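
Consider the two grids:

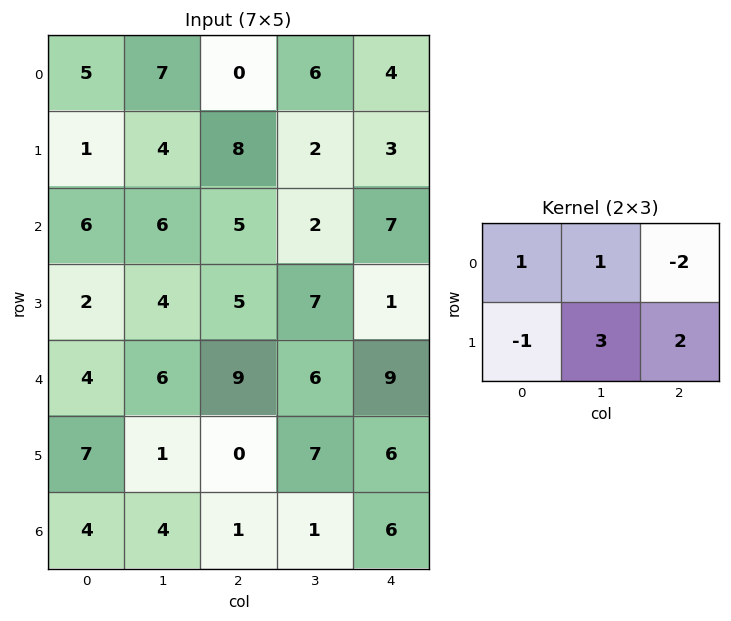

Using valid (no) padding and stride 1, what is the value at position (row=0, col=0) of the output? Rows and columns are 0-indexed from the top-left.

39

The receptive field on the input at this output position is [5 7 0 / 1 4 8]. Elementwise product with the kernel and sum: 5·1 + 7·1 + 0·-2 + 1·-1 + 4·3 + 8·2.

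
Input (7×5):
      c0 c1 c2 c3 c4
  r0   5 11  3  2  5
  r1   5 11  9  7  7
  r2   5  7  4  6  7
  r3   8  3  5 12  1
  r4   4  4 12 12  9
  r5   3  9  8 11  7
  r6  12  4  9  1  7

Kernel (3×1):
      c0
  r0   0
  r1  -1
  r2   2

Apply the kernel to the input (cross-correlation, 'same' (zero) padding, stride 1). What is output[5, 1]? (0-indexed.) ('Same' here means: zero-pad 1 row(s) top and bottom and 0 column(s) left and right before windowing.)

-1

The receptive field on the zero-padded input at this output position is [4 / 9 / 4]. Elementwise product with the kernel and sum: 9·-1 + 4·2.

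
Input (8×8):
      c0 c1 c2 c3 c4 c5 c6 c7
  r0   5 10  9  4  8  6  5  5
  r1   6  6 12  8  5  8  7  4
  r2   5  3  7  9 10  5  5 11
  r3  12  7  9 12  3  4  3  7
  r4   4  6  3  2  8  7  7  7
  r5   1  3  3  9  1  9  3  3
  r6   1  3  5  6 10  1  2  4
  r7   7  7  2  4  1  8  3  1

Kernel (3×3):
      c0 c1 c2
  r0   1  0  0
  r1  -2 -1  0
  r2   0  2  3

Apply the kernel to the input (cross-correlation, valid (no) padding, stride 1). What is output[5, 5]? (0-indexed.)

14

The receptive field on the input at this output position is [9 3 3 / 1 2 4 / 8 3 1]. Elementwise product with the kernel and sum: 9·1 + 1·-2 + 2·-1 + 3·2 + 1·3.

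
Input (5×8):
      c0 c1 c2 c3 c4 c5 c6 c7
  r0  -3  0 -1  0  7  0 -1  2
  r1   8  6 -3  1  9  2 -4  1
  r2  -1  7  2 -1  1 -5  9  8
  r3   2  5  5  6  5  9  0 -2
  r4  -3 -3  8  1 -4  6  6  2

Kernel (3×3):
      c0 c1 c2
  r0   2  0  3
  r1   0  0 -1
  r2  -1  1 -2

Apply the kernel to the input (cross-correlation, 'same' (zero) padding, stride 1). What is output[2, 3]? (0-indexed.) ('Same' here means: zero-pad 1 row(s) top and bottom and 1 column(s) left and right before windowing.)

The receptive field on the zero-padded input at this output position is [-3 1 9 / 2 -1 1 / 5 6 5]. Elementwise product with the kernel and sum: -3·2 + 9·3 + 1·-1 + 5·-1 + 6·1 + 5·-2.

11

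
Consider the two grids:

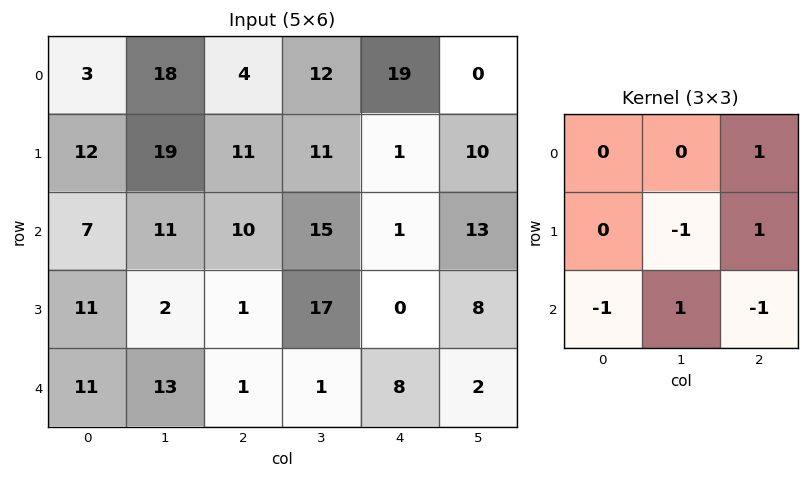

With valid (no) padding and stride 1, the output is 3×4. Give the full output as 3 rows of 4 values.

-10 -4 13 -18
0 -2 3 -3
10 18 -24 26

Output[0,0]: The receptive field on the input at this output position is [3 18 4 / 12 19 11 / 7 11 10]. Elementwise product with the kernel and sum: 4·1 + 19·-1 + 11·1 + 7·-1 + 11·1 + 10·-1.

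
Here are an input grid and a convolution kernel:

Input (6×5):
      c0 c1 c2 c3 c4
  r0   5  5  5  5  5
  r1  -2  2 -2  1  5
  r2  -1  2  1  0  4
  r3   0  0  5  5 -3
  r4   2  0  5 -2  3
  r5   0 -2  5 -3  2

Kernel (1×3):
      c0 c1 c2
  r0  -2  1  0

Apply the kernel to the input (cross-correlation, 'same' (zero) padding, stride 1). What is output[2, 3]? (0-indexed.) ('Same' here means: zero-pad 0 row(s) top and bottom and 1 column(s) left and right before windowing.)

-2

The receptive field on the zero-padded input at this output position is [1 0 4]. Elementwise product with the kernel and sum: 1·-2 + 0·1.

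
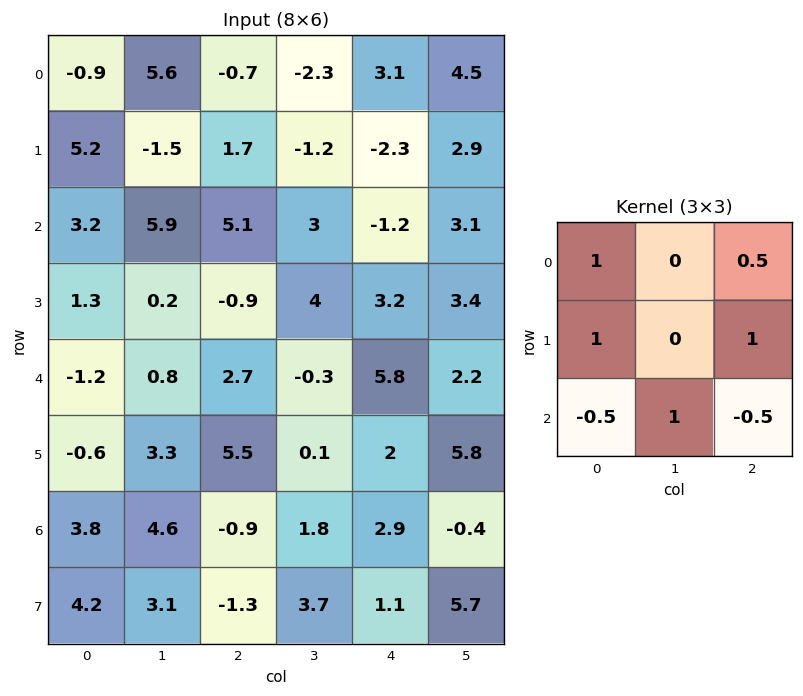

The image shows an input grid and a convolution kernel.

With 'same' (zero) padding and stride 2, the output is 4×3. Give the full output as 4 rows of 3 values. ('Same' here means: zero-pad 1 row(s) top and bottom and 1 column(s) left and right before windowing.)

11.55 6.35 -0.95
6.35 3.8 5.85
-1.35 6.5 6.65
8.9 5.05 0.8

Output[0,0]: The receptive field on the zero-padded input at this output position is [0 0 0 / 0 -0.9 5.6 / 0 5.2 -1.5]. Elementwise product with the kernel and sum: 0·1 + 0·0.5 + 0·1 + 5.6·1 + 0·-0.5 + 5.2·1 + -1.5·-0.5.
Output[0,1]: The receptive field on the zero-padded input at this output position is [0 0 0 / 5.6 -0.7 -2.3 / -1.5 1.7 -1.2]. Elementwise product with the kernel and sum: 0·1 + 0·0.5 + 5.6·1 + -2.3·1 + -1.5·-0.5 + 1.7·1 + -1.2·-0.5.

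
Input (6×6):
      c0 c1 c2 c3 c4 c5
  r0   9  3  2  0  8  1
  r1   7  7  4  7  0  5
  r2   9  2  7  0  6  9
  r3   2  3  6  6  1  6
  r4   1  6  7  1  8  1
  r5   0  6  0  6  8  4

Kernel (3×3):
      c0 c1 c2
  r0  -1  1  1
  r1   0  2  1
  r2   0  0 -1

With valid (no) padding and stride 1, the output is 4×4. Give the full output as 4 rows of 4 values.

7 14 14 5
9 12 8 13
5 22 4 22
26 18 3 14

Output[0,0]: The receptive field on the input at this output position is [9 3 2 / 7 7 4 / 9 2 7]. Elementwise product with the kernel and sum: 9·-1 + 3·1 + 2·1 + 7·2 + 4·1 + 7·-1.
Output[0,1]: The receptive field on the input at this output position is [3 2 0 / 7 4 7 / 2 7 0]. Elementwise product with the kernel and sum: 3·-1 + 2·1 + 0·1 + 4·2 + 7·1 + 0·-1.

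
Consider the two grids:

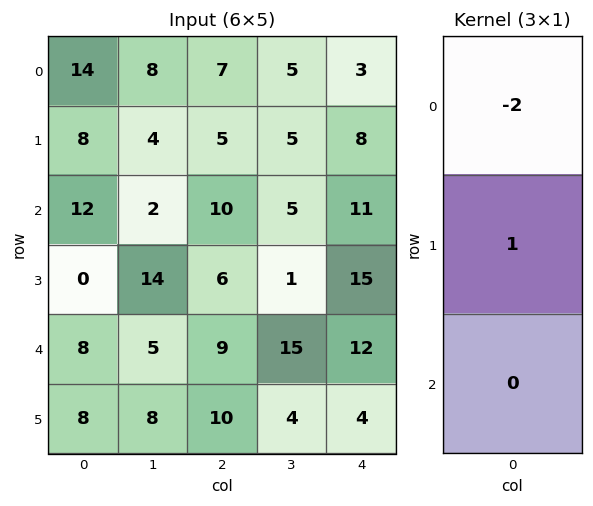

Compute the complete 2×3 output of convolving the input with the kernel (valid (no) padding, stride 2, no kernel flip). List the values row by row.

-20 -9 2
-24 -14 -7

Output[0,0]: The receptive field on the input at this output position is [14 / 8 / 12]. Elementwise product with the kernel and sum: 14·-2 + 8·1.
Output[0,1]: The receptive field on the input at this output position is [7 / 5 / 10]. Elementwise product with the kernel and sum: 7·-2 + 5·1.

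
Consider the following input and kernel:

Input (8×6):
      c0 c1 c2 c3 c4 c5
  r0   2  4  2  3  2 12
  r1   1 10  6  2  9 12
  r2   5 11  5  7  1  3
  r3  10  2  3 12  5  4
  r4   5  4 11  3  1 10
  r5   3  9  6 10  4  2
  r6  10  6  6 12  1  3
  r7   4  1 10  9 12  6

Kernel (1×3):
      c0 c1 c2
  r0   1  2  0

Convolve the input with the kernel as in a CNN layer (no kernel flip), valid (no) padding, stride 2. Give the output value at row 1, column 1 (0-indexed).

The receptive field on the input at this output position is [5 7 1]. Elementwise product with the kernel and sum: 5·1 + 7·2.

19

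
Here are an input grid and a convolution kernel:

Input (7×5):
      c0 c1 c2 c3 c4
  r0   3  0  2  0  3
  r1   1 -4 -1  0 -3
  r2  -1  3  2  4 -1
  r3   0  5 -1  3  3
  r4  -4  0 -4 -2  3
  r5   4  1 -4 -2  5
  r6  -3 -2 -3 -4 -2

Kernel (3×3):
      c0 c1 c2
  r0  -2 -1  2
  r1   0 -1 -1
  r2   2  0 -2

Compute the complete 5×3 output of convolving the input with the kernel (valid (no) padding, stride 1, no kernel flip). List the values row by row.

-3 -3 11
-3 7 -15
-1 2 -30
13 9 -14
3 10 11

Output[0,0]: The receptive field on the input at this output position is [3 0 2 / 1 -4 -1 / -1 3 2]. Elementwise product with the kernel and sum: 3·-2 + 0·-1 + 2·2 + -4·-1 + -1·-1 + -1·2 + 2·-2.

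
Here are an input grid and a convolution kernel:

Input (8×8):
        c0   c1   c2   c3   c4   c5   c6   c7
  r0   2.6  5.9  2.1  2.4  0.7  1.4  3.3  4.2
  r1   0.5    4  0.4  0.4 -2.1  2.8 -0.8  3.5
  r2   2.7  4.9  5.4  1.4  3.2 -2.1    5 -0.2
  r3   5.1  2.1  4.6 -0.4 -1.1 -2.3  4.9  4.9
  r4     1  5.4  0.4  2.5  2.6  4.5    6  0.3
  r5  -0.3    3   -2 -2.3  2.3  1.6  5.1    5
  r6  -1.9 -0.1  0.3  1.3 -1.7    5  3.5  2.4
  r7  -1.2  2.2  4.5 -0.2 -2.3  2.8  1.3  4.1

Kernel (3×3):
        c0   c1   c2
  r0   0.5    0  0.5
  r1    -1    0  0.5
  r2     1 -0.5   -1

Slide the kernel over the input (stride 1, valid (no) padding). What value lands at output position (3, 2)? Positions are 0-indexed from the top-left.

The receptive field on the input at this output position is [4.6 -0.4 -1.1 / 0.4 2.5 2.6 / -2 -2.3 2.3]. Elementwise product with the kernel and sum: 4.6·0.5 + -1.1·0.5 + 0.4·-1 + 2.6·0.5 + -2·1 + -2.3·-0.5 + 2.3·-1.

-0.5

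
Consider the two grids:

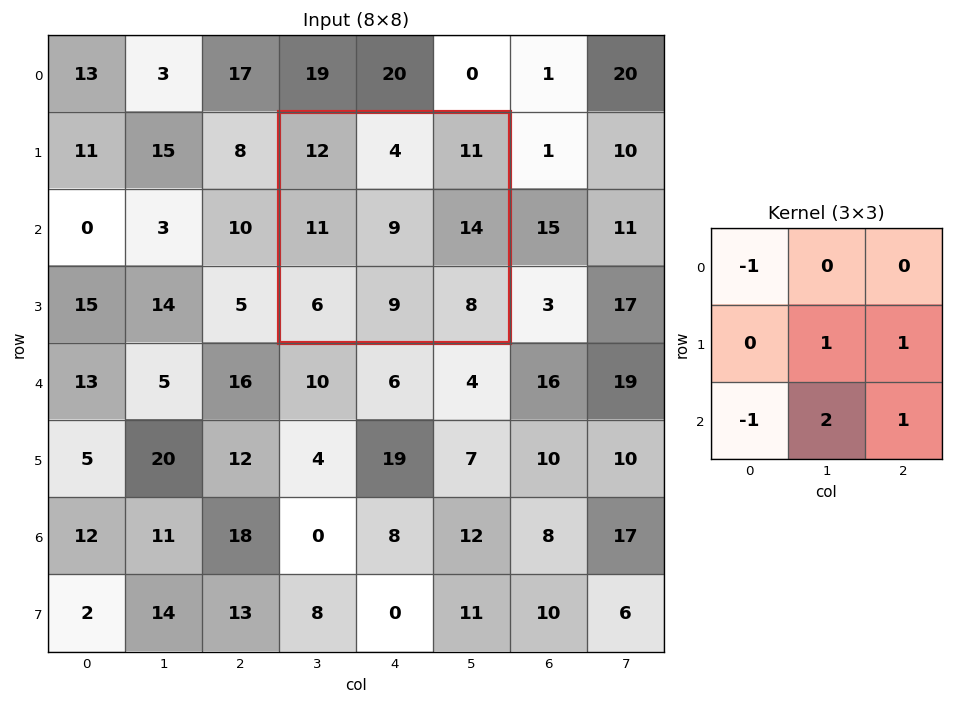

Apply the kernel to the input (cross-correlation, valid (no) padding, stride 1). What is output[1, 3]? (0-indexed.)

31

The receptive field on the input at this output position is [12 4 11 / 11 9 14 / 6 9 8]. Elementwise product with the kernel and sum: 12·-1 + 9·1 + 14·1 + 6·-1 + 9·2 + 8·1.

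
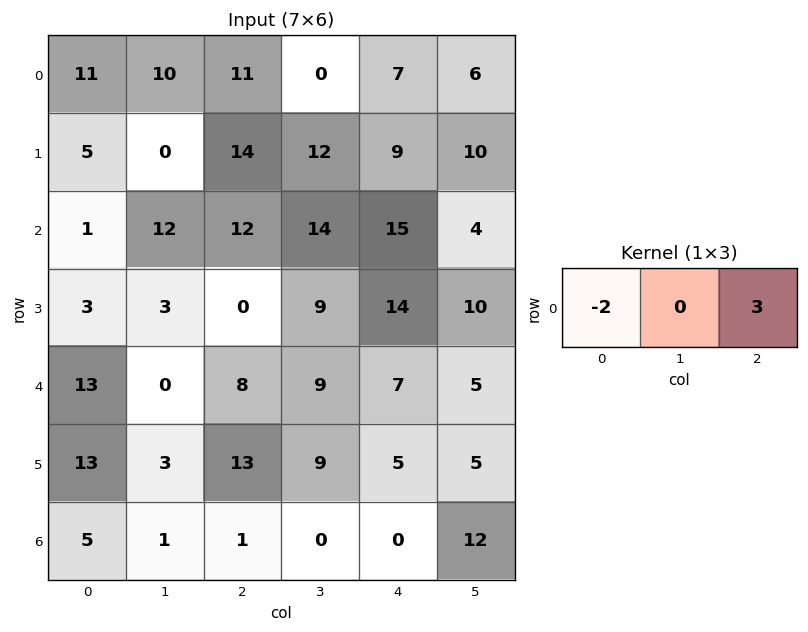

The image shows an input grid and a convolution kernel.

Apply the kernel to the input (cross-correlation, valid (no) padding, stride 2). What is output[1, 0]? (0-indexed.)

34

The receptive field on the input at this output position is [1 12 12]. Elementwise product with the kernel and sum: 1·-2 + 12·3.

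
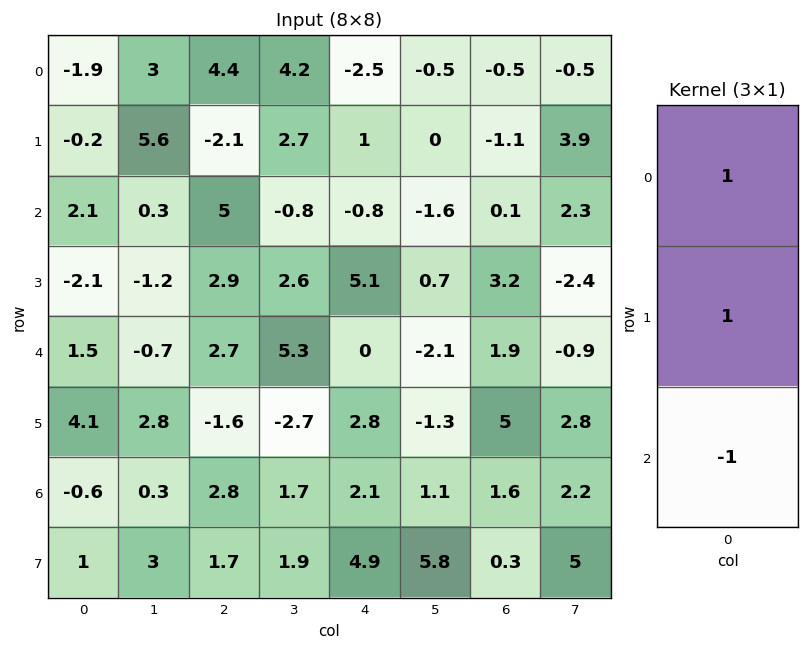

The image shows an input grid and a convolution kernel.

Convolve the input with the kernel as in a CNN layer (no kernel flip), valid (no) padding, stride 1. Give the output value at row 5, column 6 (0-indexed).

The receptive field on the input at this output position is [5 / 1.6 / 0.3]. Elementwise product with the kernel and sum: 5·1 + 1.6·1 + 0.3·-1.

6.3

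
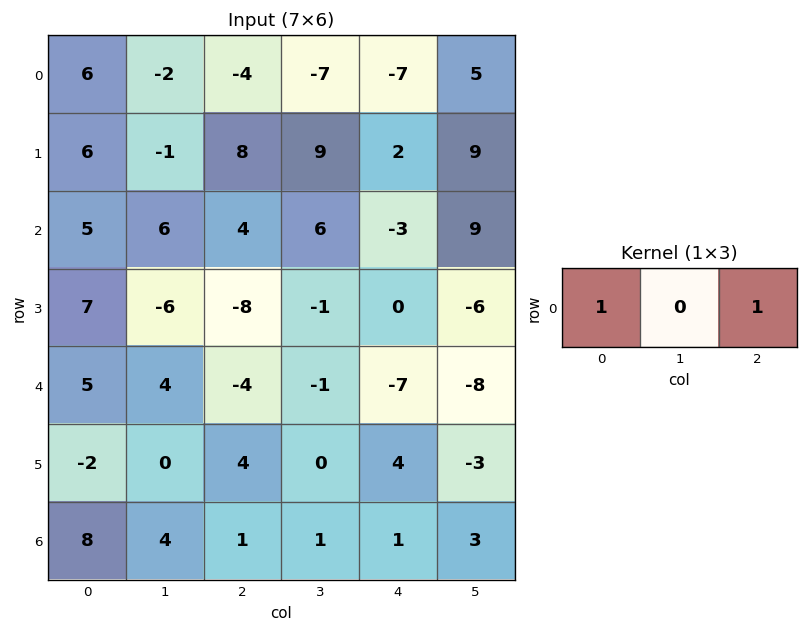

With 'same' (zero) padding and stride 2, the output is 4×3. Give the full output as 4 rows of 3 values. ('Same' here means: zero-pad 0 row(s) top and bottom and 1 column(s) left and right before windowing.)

Output[0,0]: The receptive field on the zero-padded input at this output position is [0 6 -2]. Elementwise product with the kernel and sum: 0·1 + -2·1.
Output[0,1]: The receptive field on the zero-padded input at this output position is [-2 -4 -7]. Elementwise product with the kernel and sum: -2·1 + -7·1.

-2 -9 -2
6 12 15
4 3 -9
4 5 4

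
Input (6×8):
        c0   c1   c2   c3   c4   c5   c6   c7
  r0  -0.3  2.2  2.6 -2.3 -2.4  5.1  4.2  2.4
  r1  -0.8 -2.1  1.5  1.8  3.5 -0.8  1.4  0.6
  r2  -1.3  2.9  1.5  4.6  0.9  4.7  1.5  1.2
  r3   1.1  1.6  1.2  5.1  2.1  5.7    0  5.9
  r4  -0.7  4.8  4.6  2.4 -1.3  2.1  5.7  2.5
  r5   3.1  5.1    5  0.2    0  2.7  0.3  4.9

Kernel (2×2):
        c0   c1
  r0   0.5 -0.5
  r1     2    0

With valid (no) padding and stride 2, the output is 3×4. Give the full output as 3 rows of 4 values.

-2.85 5.45 3.25 3.7
0.1 0.85 2.3 0.15
3.45 11.1 -1.7 2.2

Output[0,0]: The receptive field on the input at this output position is [-0.3 2.2 / -0.8 -2.1]. Elementwise product with the kernel and sum: -0.3·0.5 + 2.2·-0.5 + -0.8·2.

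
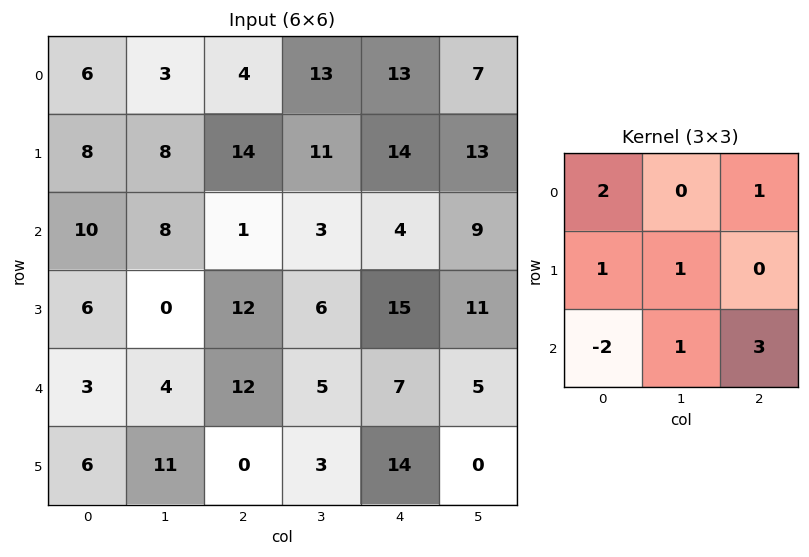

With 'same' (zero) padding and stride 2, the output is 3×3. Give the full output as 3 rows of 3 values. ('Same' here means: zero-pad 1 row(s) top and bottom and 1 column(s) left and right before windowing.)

38 38 57
24 66 78
42 9 43

Output[0,0]: The receptive field on the zero-padded input at this output position is [0 0 0 / 0 6 3 / 0 8 8]. Elementwise product with the kernel and sum: 0·2 + 0·1 + 0·1 + 6·1 + 0·-2 + 8·1 + 8·3.
Output[0,1]: The receptive field on the zero-padded input at this output position is [0 0 0 / 3 4 13 / 8 14 11]. Elementwise product with the kernel and sum: 0·2 + 0·1 + 3·1 + 4·1 + 8·-2 + 14·1 + 11·3.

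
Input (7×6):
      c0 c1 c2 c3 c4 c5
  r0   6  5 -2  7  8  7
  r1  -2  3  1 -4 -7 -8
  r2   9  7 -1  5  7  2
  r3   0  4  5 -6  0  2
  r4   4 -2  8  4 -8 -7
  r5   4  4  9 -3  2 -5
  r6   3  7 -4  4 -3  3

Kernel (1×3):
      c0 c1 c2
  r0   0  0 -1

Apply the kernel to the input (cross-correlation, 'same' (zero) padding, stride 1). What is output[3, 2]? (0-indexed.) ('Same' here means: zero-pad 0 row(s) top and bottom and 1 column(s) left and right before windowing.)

The receptive field on the zero-padded input at this output position is [4 5 -6]. Elementwise product with the kernel and sum: -6·-1.

6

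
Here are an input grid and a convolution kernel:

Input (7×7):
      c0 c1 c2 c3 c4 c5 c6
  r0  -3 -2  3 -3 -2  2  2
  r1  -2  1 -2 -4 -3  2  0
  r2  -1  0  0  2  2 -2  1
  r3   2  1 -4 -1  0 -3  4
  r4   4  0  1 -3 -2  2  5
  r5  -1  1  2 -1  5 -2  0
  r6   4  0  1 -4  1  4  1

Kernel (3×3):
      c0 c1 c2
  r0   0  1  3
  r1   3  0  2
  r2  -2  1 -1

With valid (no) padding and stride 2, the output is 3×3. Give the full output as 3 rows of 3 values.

Output[0,0]: The receptive field on the input at this output position is [-3 -2 3 / -2 1 -2 / -1 0 0]. Elementwise product with the kernel and sum: -2·1 + 3·3 + -2·3 + -2·2 + -1·-2 + 0·1 + 0·-1.

-1 -21 -8
-11 -7 10
-5 0 33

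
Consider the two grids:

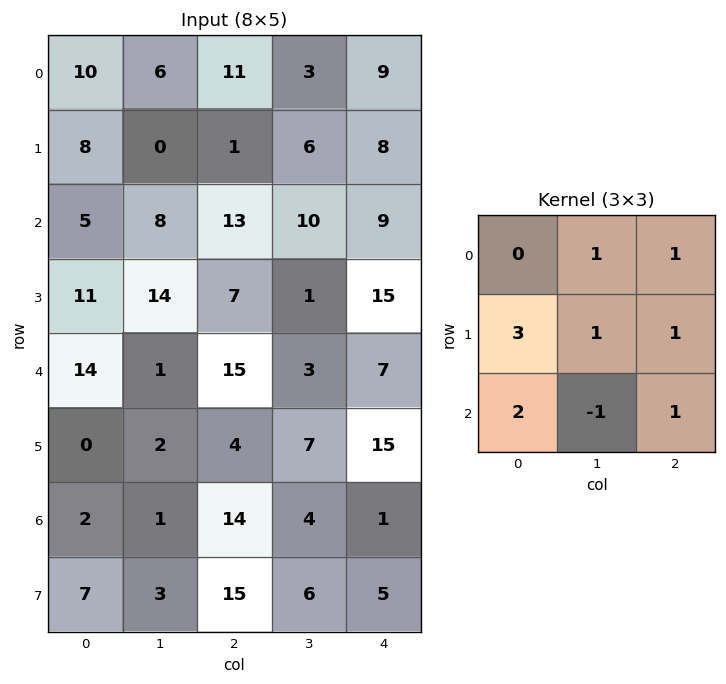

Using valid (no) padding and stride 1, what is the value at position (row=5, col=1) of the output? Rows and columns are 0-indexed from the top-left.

29

The receptive field on the input at this output position is [2 4 7 / 1 14 4 / 3 15 6]. Elementwise product with the kernel and sum: 4·1 + 7·1 + 1·3 + 14·1 + 4·1 + 3·2 + 15·-1 + 6·1.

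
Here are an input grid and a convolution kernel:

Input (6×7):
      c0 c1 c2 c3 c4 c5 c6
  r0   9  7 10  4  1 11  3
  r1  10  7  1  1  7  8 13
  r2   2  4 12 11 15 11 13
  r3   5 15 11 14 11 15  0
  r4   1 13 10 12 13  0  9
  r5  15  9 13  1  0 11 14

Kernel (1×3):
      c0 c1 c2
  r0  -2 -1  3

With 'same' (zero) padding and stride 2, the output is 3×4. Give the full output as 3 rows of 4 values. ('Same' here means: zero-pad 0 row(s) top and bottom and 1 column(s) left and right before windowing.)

Output[0,0]: The receptive field on the zero-padded input at this output position is [0 9 7]. Elementwise product with the kernel and sum: 0·-2 + 9·-1 + 7·3.

12 -12 24 -25
10 13 -4 -35
38 0 -37 -9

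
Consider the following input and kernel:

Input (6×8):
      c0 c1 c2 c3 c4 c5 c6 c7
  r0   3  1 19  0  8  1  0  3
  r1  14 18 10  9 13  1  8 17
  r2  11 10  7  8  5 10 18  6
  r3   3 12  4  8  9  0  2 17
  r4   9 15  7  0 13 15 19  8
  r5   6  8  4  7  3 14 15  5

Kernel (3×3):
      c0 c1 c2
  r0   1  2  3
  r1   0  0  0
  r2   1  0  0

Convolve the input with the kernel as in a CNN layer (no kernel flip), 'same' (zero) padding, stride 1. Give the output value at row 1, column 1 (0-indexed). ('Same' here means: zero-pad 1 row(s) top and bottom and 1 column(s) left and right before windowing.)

73

The receptive field on the zero-padded input at this output position is [3 1 19 / 14 18 10 / 11 10 7]. Elementwise product with the kernel and sum: 3·1 + 1·2 + 19·3 + 11·1.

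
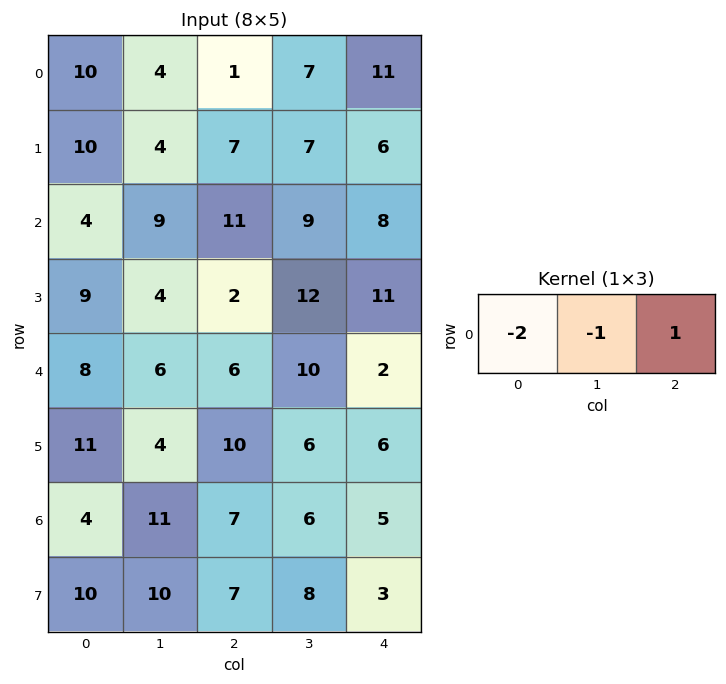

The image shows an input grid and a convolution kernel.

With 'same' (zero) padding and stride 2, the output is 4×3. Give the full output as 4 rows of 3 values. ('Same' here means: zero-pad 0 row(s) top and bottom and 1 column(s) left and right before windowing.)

-6 -2 -25
5 -20 -26
-2 -8 -22
7 -23 -17

Output[0,0]: The receptive field on the zero-padded input at this output position is [0 10 4]. Elementwise product with the kernel and sum: 0·-2 + 10·-1 + 4·1.
Output[0,1]: The receptive field on the zero-padded input at this output position is [4 1 7]. Elementwise product with the kernel and sum: 4·-2 + 1·-1 + 7·1.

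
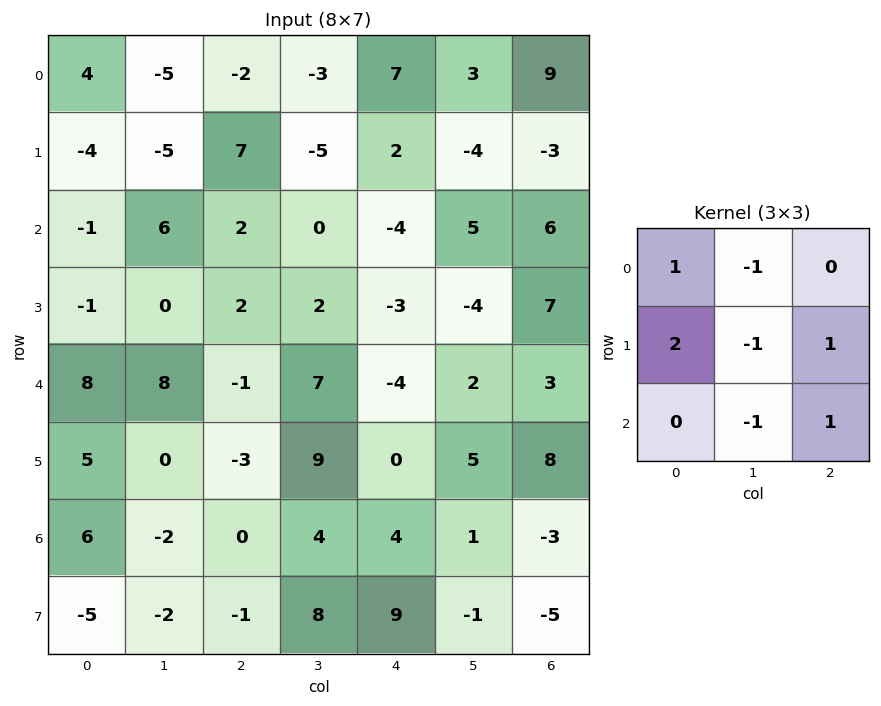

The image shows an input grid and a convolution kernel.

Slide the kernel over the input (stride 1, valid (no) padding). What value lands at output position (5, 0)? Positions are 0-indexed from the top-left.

20

The receptive field on the input at this output position is [5 0 -3 / 6 -2 0 / -5 -2 -1]. Elementwise product with the kernel and sum: 5·1 + 0·-1 + 6·2 + -2·-1 + 0·1 + -2·-1 + -1·1.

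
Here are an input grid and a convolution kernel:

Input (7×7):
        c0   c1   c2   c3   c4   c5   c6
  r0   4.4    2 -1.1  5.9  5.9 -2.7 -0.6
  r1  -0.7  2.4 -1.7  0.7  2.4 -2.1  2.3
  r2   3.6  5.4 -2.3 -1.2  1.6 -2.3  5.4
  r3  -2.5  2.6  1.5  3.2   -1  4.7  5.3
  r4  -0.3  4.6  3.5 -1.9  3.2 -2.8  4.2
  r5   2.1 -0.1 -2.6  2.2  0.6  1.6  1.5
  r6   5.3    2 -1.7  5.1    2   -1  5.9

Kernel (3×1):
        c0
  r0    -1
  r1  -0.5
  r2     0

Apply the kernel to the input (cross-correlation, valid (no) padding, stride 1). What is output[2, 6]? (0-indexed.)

-8.05

The receptive field on the input at this output position is [5.4 / 5.3 / 4.2]. Elementwise product with the kernel and sum: 5.4·-1 + 5.3·-0.5.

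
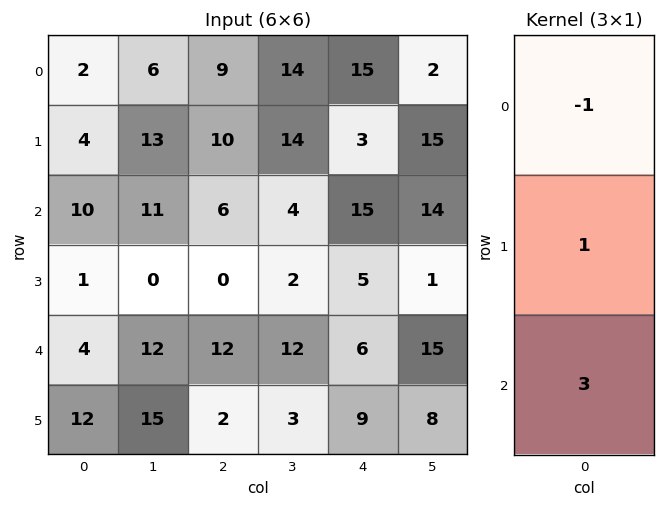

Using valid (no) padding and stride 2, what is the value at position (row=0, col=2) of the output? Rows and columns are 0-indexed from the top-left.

33

The receptive field on the input at this output position is [15 / 3 / 15]. Elementwise product with the kernel and sum: 15·-1 + 3·1 + 15·3.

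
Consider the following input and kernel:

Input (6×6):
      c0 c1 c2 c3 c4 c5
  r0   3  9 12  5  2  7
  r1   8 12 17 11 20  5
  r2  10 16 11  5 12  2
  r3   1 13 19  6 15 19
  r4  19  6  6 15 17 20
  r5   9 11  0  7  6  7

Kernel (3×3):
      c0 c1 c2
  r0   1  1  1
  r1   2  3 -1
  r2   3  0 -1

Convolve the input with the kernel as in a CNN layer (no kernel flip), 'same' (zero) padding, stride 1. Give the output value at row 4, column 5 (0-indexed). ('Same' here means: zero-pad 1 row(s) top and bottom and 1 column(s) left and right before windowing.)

The receptive field on the zero-padded input at this output position is [15 19 0 / 17 20 0 / 6 7 0]. Elementwise product with the kernel and sum: 15·1 + 19·1 + 0·1 + 17·2 + 20·3 + 0·-1 + 6·3 + 0·-1.

146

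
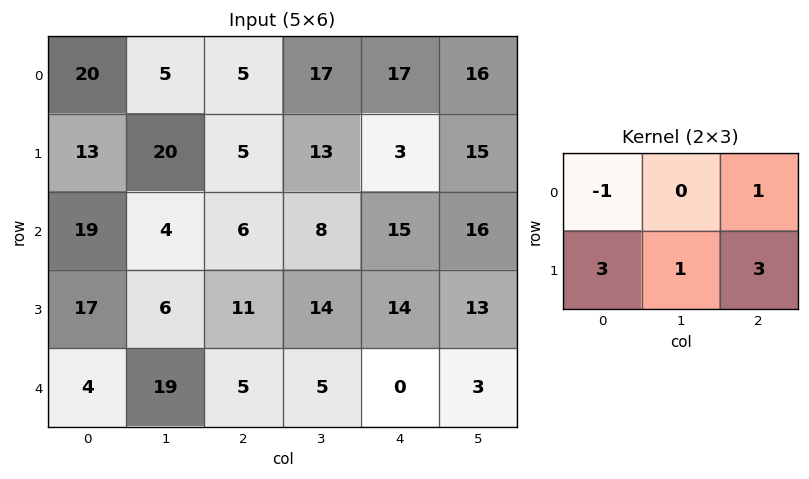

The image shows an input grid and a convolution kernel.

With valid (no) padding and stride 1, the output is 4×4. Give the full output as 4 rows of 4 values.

59 116 49 86
71 35 69 89
77 75 98 103
40 85 23 23

Output[0,0]: The receptive field on the input at this output position is [20 5 5 / 13 20 5]. Elementwise product with the kernel and sum: 20·-1 + 5·1 + 13·3 + 20·1 + 5·3.
Output[0,1]: The receptive field on the input at this output position is [5 5 17 / 20 5 13]. Elementwise product with the kernel and sum: 5·-1 + 17·1 + 20·3 + 5·1 + 13·3.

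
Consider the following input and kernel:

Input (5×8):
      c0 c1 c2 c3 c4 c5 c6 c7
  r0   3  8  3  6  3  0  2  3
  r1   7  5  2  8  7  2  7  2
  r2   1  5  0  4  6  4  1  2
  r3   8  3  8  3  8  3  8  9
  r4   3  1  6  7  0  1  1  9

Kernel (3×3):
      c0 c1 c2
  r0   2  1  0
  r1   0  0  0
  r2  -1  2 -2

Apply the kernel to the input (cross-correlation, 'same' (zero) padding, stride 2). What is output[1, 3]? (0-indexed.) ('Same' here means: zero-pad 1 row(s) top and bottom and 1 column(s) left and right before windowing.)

6

The receptive field on the zero-padded input at this output position is [2 7 2 / 4 1 2 / 3 8 9]. Elementwise product with the kernel and sum: 2·2 + 7·1 + 3·-1 + 8·2 + 9·-2.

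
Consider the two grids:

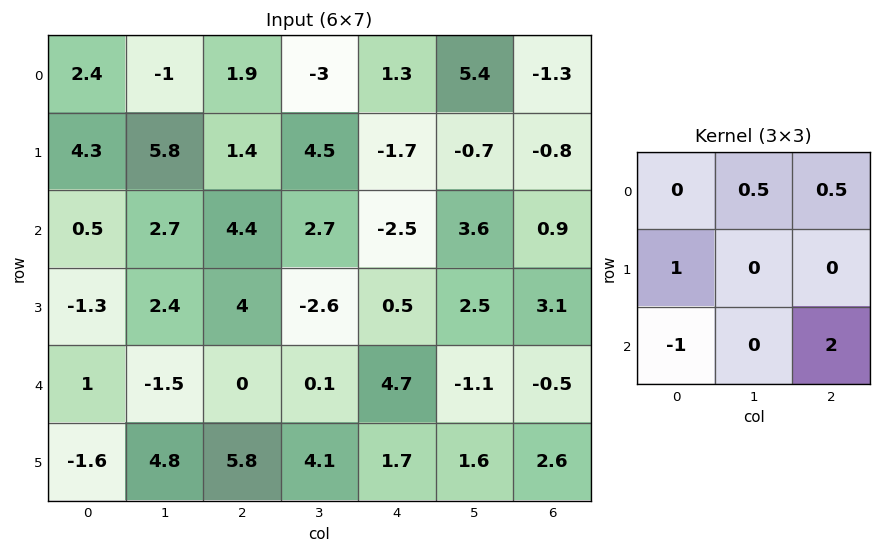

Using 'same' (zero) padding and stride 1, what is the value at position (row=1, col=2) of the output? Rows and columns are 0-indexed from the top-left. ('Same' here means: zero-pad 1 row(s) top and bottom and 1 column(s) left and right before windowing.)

7.95

The receptive field on the zero-padded input at this output position is [-1 1.9 -3 / 5.8 1.4 4.5 / 2.7 4.4 2.7]. Elementwise product with the kernel and sum: 1.9·0.5 + -3·0.5 + 5.8·1 + 2.7·-1 + 2.7·2.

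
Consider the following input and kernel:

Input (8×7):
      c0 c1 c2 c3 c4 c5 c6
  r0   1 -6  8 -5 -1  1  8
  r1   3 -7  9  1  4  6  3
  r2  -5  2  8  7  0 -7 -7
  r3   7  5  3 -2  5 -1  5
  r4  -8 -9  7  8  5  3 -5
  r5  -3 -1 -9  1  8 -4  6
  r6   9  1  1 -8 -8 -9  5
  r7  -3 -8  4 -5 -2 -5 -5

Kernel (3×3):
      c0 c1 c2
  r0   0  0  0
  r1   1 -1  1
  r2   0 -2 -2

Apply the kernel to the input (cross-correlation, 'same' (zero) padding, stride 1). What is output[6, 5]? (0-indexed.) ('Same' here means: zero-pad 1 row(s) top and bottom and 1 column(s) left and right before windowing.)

The receptive field on the zero-padded input at this output position is [8 -4 6 / -8 -9 5 / -2 -5 -5]. Elementwise product with the kernel and sum: -8·1 + -9·-1 + 5·1 + -5·-2 + -5·-2.

26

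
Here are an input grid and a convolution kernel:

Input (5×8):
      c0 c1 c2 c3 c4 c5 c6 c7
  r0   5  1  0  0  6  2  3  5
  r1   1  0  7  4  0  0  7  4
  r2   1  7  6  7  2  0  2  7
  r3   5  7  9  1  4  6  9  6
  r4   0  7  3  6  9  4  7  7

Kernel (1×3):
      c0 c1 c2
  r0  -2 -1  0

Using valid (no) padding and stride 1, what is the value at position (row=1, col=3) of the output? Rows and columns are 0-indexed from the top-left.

The receptive field on the input at this output position is [4 0 0]. Elementwise product with the kernel and sum: 4·-2 + 0·-1.

-8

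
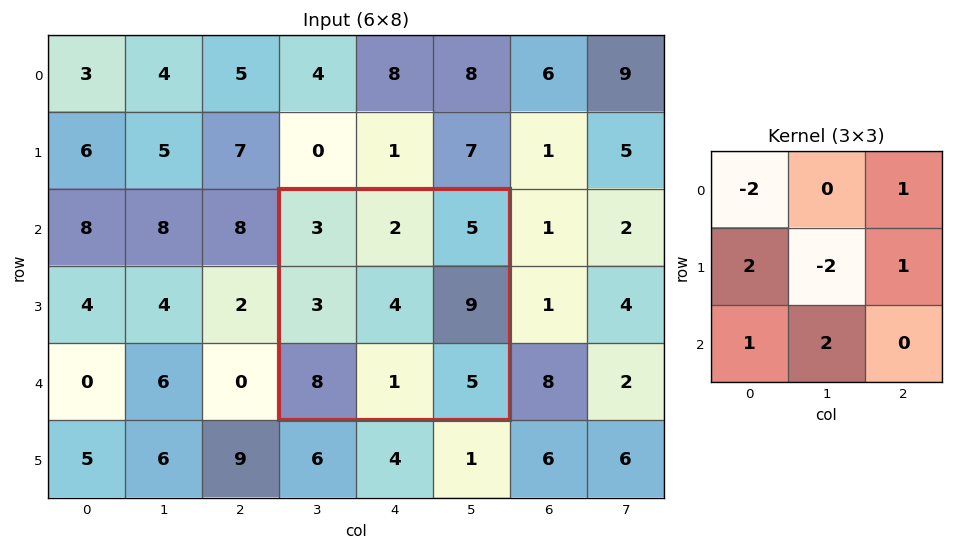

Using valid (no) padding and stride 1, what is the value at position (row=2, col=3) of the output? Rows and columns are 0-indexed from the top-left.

The receptive field on the input at this output position is [3 2 5 / 3 4 9 / 8 1 5]. Elementwise product with the kernel and sum: 3·-2 + 5·1 + 3·2 + 4·-2 + 9·1 + 8·1 + 1·2.

16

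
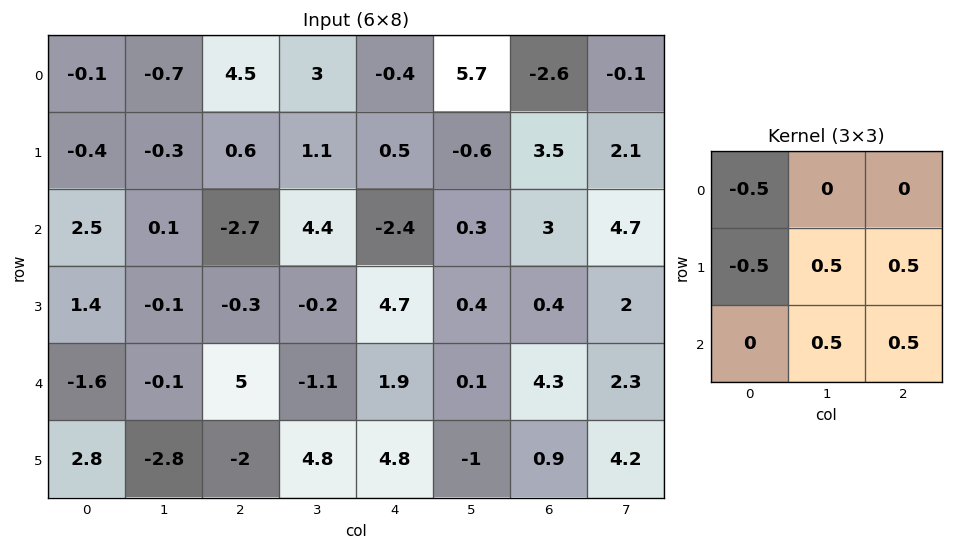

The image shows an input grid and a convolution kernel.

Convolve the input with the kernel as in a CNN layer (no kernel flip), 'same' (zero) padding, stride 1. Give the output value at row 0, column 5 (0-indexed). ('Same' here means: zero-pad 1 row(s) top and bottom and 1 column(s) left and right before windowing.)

The receptive field on the zero-padded input at this output position is [0 0 0 / -0.4 5.7 -2.6 / 0.5 -0.6 3.5]. Elementwise product with the kernel and sum: 0·-0.5 + -0.4·-0.5 + 5.7·0.5 + -2.6·0.5 + -0.6·0.5 + 3.5·0.5.

3.2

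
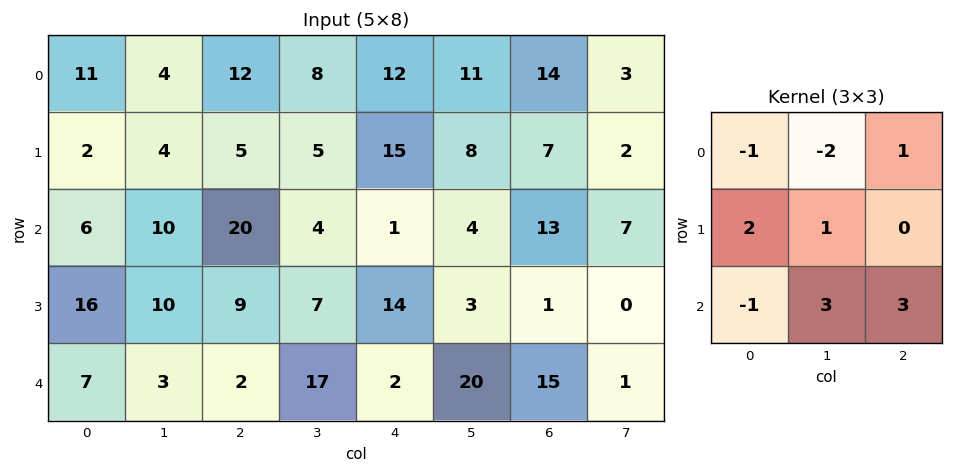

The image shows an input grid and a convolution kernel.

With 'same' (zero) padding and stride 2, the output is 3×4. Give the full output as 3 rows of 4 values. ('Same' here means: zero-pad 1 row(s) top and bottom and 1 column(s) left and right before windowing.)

29 46 92 55
84 69 26 1
-15 -13 4 50

Output[0,0]: The receptive field on the zero-padded input at this output position is [0 0 0 / 0 11 4 / 0 2 4]. Elementwise product with the kernel and sum: 0·-1 + 0·-2 + 0·1 + 0·2 + 11·1 + 0·-1 + 2·3 + 4·3.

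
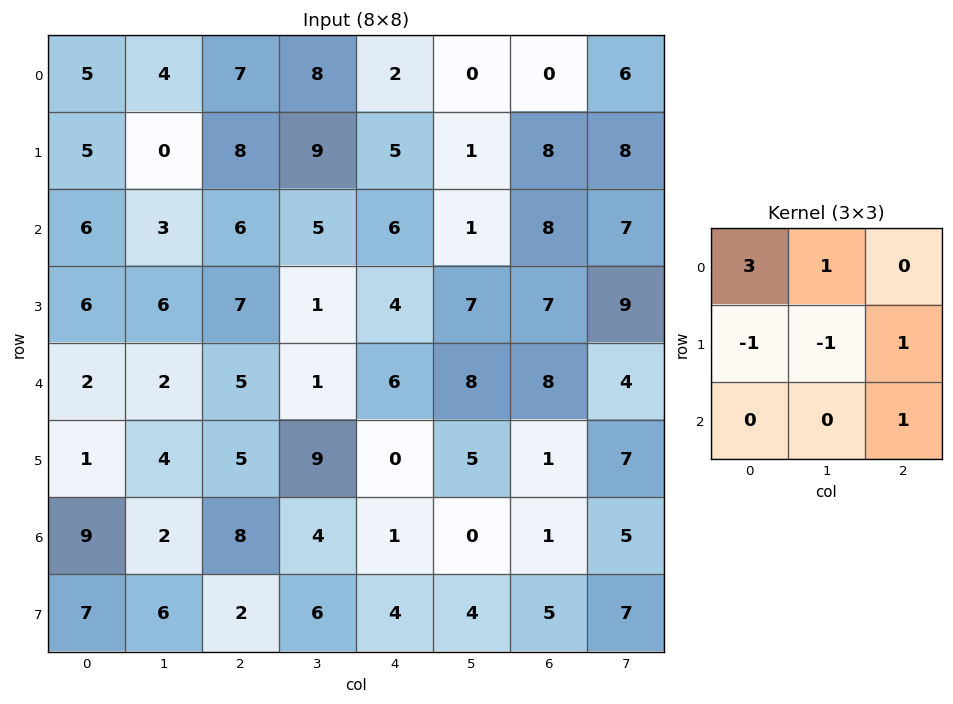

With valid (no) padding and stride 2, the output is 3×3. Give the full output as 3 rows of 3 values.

28 23 16
21 25 23
16 3 23

Output[0,0]: The receptive field on the input at this output position is [5 4 7 / 5 0 8 / 6 3 6]. Elementwise product with the kernel and sum: 5·3 + 4·1 + 5·-1 + 0·-1 + 8·1 + 6·1.
Output[0,1]: The receptive field on the input at this output position is [7 8 2 / 8 9 5 / 6 5 6]. Elementwise product with the kernel and sum: 7·3 + 8·1 + 8·-1 + 9·-1 + 5·1 + 6·1.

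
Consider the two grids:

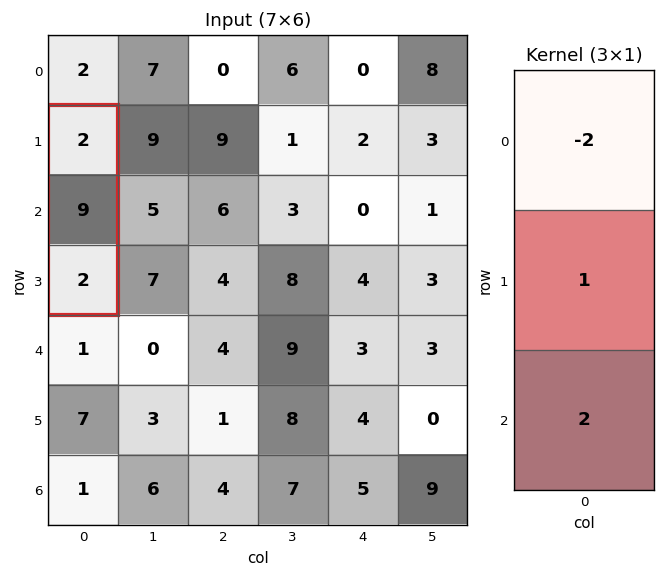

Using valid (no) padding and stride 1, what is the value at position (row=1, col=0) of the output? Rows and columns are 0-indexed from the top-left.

The receptive field on the input at this output position is [2 / 9 / 2]. Elementwise product with the kernel and sum: 2·-2 + 9·1 + 2·2.

9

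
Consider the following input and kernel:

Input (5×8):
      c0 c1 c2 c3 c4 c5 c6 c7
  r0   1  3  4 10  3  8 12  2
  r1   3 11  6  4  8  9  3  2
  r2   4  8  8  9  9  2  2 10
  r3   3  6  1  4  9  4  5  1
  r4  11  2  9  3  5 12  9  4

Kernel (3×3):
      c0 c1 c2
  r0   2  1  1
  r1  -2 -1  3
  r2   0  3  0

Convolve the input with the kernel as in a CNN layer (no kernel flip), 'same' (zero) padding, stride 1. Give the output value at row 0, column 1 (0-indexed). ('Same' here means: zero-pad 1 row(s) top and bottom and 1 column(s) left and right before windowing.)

The receptive field on the zero-padded input at this output position is [0 0 0 / 1 3 4 / 3 11 6]. Elementwise product with the kernel and sum: 0·2 + 0·1 + 0·1 + 1·-2 + 3·-1 + 4·3 + 11·3.

40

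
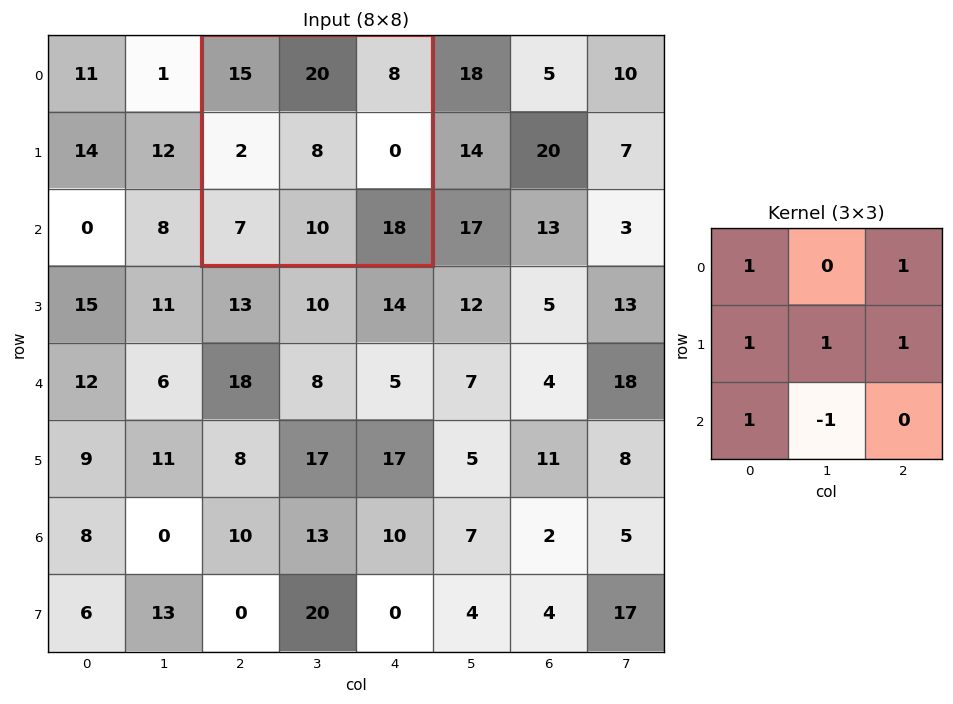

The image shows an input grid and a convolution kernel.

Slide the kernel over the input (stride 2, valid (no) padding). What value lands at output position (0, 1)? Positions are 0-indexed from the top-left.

The receptive field on the input at this output position is [15 20 8 / 2 8 0 / 7 10 18]. Elementwise product with the kernel and sum: 15·1 + 8·1 + 2·1 + 8·1 + 0·1 + 7·1 + 10·-1.

30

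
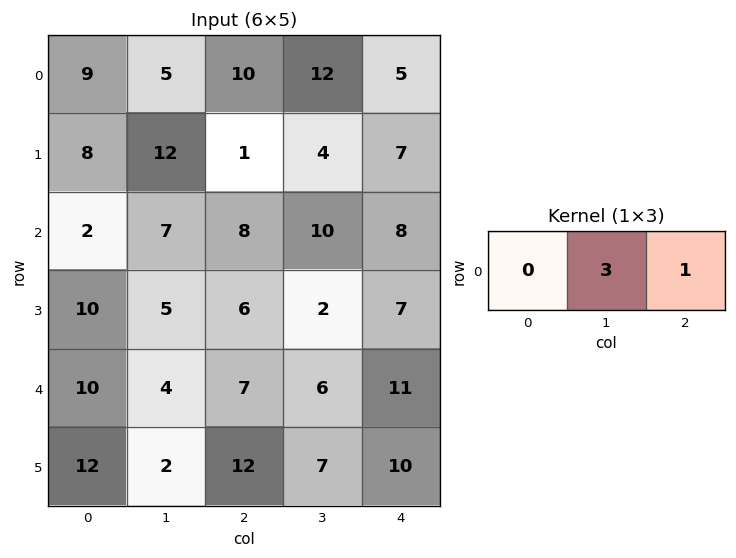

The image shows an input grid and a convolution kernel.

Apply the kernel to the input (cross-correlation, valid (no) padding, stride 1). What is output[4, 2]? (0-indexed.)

The receptive field on the input at this output position is [7 6 11]. Elementwise product with the kernel and sum: 6·3 + 11·1.

29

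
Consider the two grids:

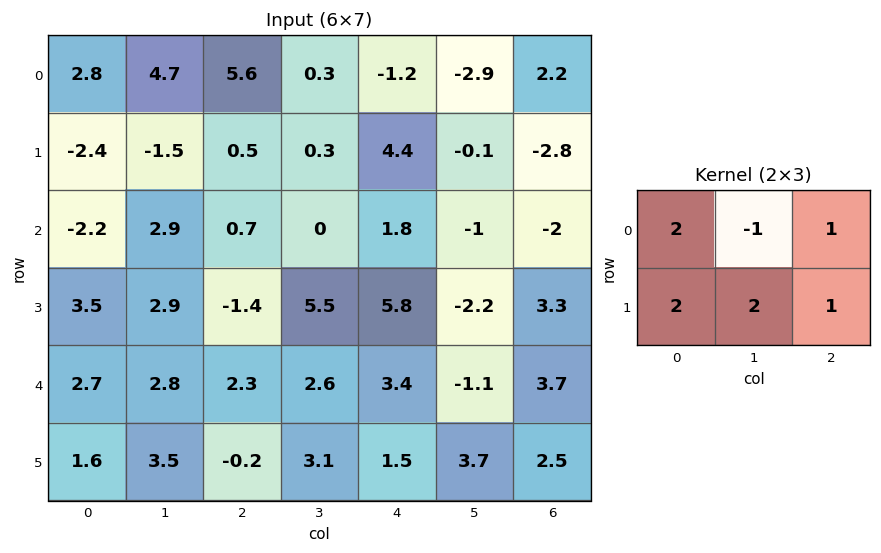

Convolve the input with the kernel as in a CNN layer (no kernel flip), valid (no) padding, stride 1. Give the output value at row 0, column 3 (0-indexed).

8.2

The receptive field on the input at this output position is [0.3 -1.2 -2.9 / 0.3 4.4 -0.1]. Elementwise product with the kernel and sum: 0.3·2 + -1.2·-1 + -2.9·1 + 0.3·2 + 4.4·2 + -0.1·1.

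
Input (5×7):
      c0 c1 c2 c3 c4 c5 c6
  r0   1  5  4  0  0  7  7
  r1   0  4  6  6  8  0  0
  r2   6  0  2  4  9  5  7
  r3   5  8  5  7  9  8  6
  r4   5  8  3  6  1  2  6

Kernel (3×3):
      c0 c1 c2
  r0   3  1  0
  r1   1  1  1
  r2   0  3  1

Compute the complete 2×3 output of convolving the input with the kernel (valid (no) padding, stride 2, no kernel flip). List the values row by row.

Output[0,0]: The receptive field on the input at this output position is [1 5 4 / 0 4 6 / 6 0 2]. Elementwise product with the kernel and sum: 1·3 + 5·1 + 0·1 + 4·1 + 6·1 + 0·3 + 2·1.
Output[0,1]: The receptive field on the input at this output position is [4 0 0 / 6 6 8 / 2 4 9]. Elementwise product with the kernel and sum: 4·3 + 0·1 + 6·1 + 6·1 + 8·1 + 4·3 + 9·1.

20 53 37
63 50 67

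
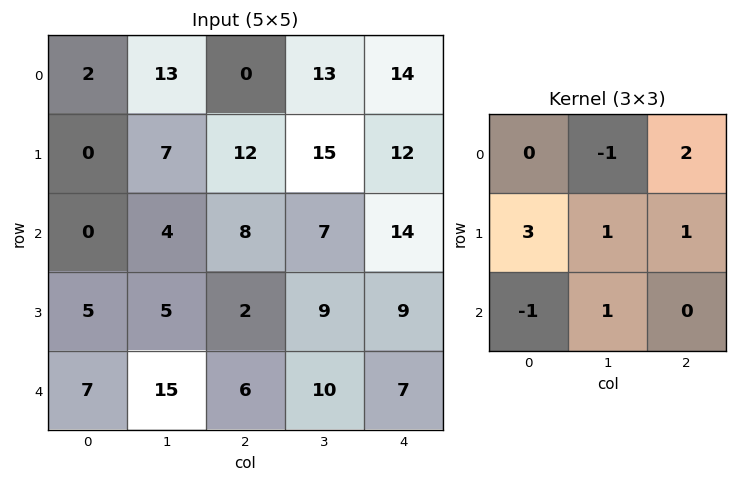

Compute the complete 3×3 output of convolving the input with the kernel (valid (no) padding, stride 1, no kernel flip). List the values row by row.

Output[0,0]: The receptive field on the input at this output position is [2 13 0 / 0 7 12 / 0 4 8]. Elementwise product with the kernel and sum: 13·-1 + 0·2 + 0·3 + 7·1 + 12·1 + 0·-1 + 4·1.
Output[0,1]: The receptive field on the input at this output position is [13 0 13 / 7 12 15 / 4 8 7]. Elementwise product with the kernel and sum: 0·-1 + 13·2 + 7·3 + 12·1 + 15·1 + 4·-1 + 8·1.

10 78 77
29 42 61
42 23 49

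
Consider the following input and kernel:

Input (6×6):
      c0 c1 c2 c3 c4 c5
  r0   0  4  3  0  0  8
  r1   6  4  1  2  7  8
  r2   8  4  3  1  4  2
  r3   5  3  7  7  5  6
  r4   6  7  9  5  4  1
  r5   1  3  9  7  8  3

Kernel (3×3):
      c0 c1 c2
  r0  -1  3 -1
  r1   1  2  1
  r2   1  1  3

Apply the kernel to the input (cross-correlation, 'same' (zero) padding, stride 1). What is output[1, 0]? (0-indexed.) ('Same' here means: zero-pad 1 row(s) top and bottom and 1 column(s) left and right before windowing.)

32

The receptive field on the zero-padded input at this output position is [0 0 4 / 0 6 4 / 0 8 4]. Elementwise product with the kernel and sum: 0·-1 + 0·3 + 4·-1 + 0·1 + 6·2 + 4·1 + 0·1 + 8·1 + 4·3.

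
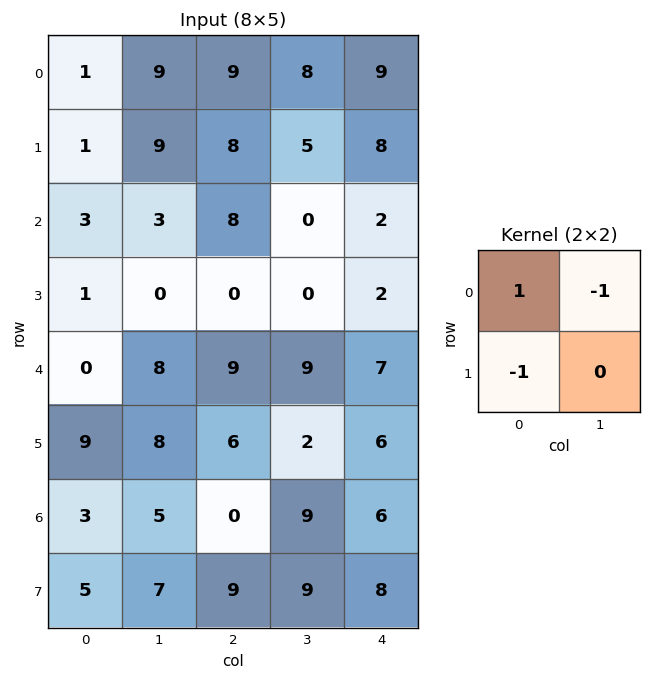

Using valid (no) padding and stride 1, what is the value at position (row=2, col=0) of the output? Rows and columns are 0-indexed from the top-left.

-1

The receptive field on the input at this output position is [3 3 / 1 0]. Elementwise product with the kernel and sum: 3·1 + 3·-1 + 1·-1.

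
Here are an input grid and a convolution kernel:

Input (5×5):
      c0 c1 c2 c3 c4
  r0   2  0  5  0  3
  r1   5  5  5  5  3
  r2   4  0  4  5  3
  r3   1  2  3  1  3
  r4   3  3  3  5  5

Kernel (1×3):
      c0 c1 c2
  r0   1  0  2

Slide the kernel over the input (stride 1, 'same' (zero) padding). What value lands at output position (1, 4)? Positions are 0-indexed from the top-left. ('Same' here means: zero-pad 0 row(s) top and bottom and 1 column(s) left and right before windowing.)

5

The receptive field on the zero-padded input at this output position is [5 3 0]. Elementwise product with the kernel and sum: 5·1 + 0·2.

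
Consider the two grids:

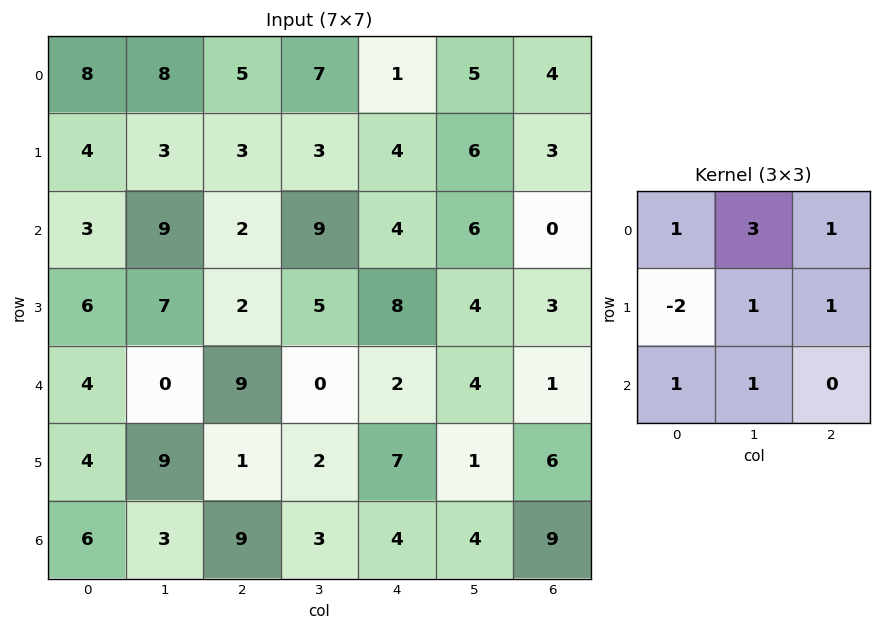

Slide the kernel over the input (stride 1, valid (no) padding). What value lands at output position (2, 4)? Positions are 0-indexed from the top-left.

The receptive field on the input at this output position is [4 6 0 / 8 4 3 / 2 4 1]. Elementwise product with the kernel and sum: 4·1 + 6·3 + 0·1 + 8·-2 + 4·1 + 3·1 + 2·1 + 4·1.

19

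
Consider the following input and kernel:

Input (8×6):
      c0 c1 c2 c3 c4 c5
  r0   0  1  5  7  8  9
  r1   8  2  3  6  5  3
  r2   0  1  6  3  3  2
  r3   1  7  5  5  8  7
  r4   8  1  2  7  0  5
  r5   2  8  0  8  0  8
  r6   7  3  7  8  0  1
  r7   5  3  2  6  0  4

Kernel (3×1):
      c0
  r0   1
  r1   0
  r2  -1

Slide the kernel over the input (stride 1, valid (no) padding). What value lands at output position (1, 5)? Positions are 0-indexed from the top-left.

The receptive field on the input at this output position is [3 / 2 / 7]. Elementwise product with the kernel and sum: 3·1 + 7·-1.

-4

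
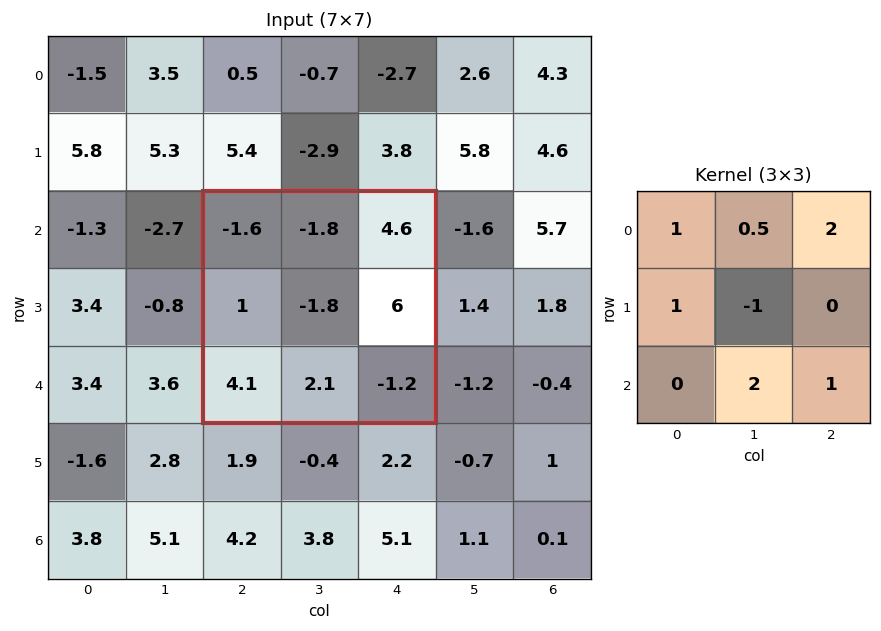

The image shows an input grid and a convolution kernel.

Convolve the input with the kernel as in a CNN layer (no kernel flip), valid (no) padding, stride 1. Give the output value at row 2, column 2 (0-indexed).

12.5

The receptive field on the input at this output position is [-1.6 -1.8 4.6 / 1 -1.8 6 / 4.1 2.1 -1.2]. Elementwise product with the kernel and sum: -1.6·1 + -1.8·0.5 + 4.6·2 + 1·1 + -1.8·-1 + 2.1·2 + -1.2·1.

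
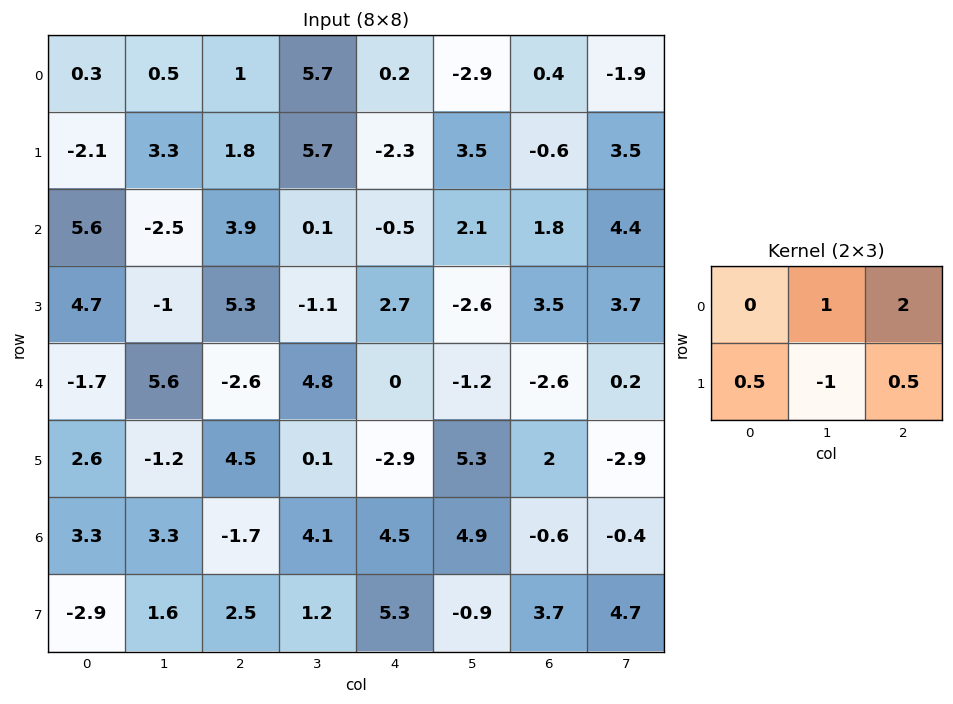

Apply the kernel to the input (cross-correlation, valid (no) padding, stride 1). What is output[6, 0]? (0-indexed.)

-1.9

The receptive field on the input at this output position is [3.3 3.3 -1.7 / -2.9 1.6 2.5]. Elementwise product with the kernel and sum: 3.3·1 + -1.7·2 + -2.9·0.5 + 1.6·-1 + 2.5·0.5.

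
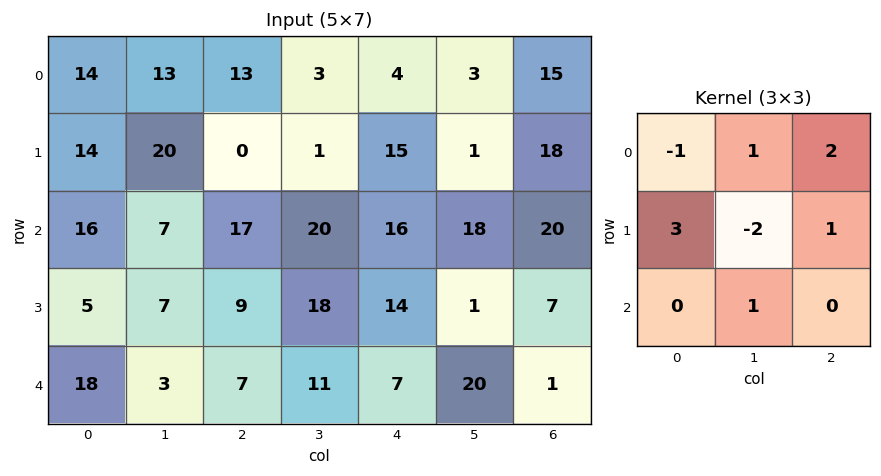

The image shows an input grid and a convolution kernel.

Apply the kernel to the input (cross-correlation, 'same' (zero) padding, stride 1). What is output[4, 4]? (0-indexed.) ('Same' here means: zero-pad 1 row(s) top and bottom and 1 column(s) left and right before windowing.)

The receptive field on the zero-padded input at this output position is [18 14 1 / 11 7 20 / 0 0 0]. Elementwise product with the kernel and sum: 18·-1 + 14·1 + 1·2 + 11·3 + 7·-2 + 20·1 + 0·1.

37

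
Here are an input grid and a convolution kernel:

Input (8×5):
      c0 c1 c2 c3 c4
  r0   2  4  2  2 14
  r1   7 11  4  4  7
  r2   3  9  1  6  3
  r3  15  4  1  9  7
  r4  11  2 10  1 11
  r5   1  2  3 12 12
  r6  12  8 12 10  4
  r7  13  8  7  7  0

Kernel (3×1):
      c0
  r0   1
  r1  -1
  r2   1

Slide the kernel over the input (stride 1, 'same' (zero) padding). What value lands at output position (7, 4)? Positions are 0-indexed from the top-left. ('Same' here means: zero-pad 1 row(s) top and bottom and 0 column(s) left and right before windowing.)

The receptive field on the zero-padded input at this output position is [4 / 0 / 0]. Elementwise product with the kernel and sum: 4·1 + 0·-1 + 0·1.

4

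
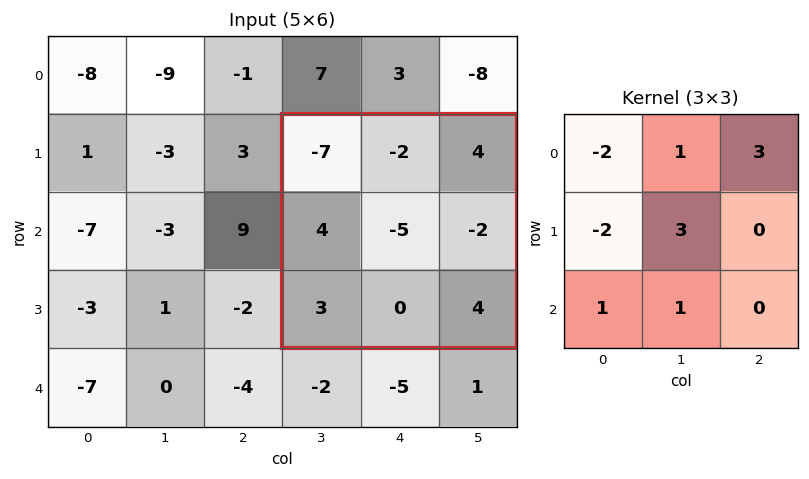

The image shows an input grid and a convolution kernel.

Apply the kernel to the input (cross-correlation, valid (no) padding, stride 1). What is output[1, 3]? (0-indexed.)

4

The receptive field on the input at this output position is [-7 -2 4 / 4 -5 -2 / 3 0 4]. Elementwise product with the kernel and sum: -7·-2 + -2·1 + 4·3 + 4·-2 + -5·3 + 3·1 + 0·1.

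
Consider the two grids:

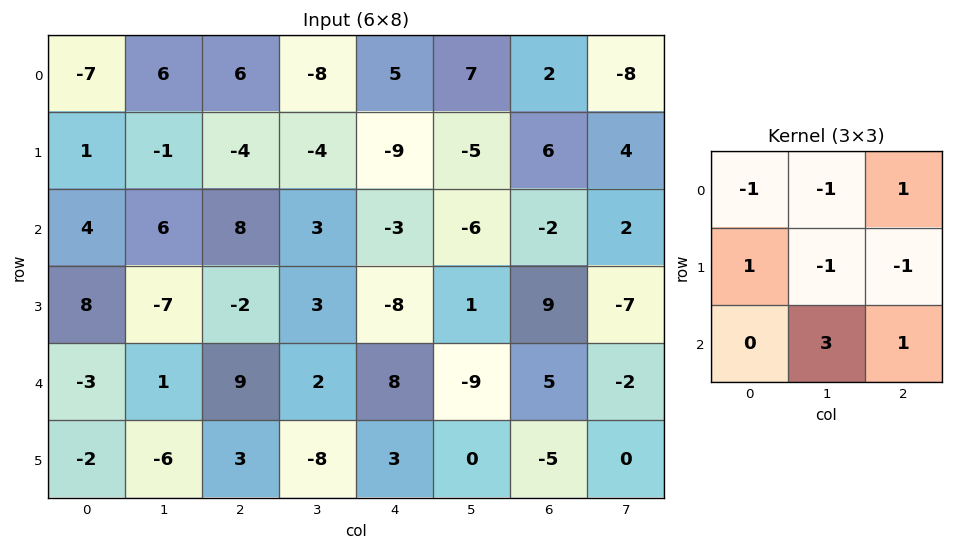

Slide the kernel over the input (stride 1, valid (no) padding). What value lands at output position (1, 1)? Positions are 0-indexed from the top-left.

-7

The receptive field on the input at this output position is [-1 -4 -4 / 6 8 3 / -7 -2 3]. Elementwise product with the kernel and sum: -1·-1 + -4·-1 + -4·1 + 6·1 + 8·-1 + 3·-1 + -2·3 + 3·1.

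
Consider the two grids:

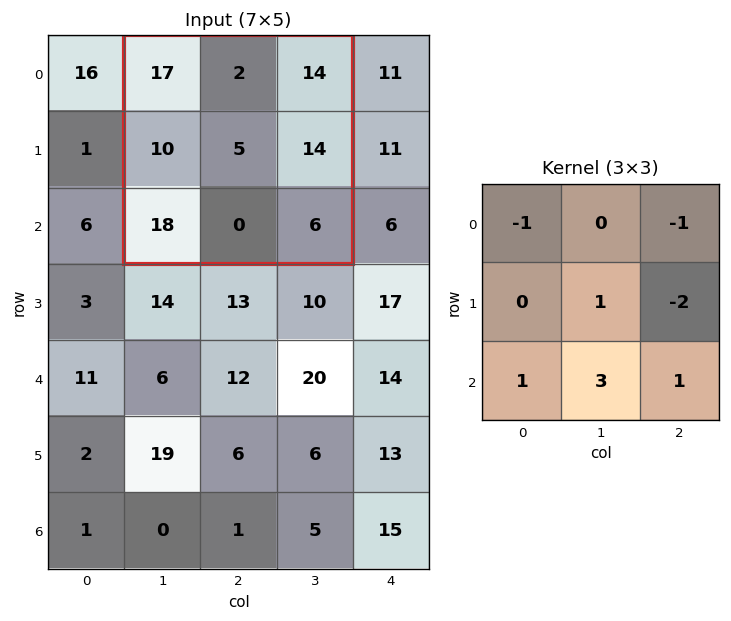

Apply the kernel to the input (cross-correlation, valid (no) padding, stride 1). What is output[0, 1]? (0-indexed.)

The receptive field on the input at this output position is [17 2 14 / 10 5 14 / 18 0 6]. Elementwise product with the kernel and sum: 17·-1 + 14·-1 + 5·1 + 14·-2 + 18·1 + 0·3 + 6·1.

-30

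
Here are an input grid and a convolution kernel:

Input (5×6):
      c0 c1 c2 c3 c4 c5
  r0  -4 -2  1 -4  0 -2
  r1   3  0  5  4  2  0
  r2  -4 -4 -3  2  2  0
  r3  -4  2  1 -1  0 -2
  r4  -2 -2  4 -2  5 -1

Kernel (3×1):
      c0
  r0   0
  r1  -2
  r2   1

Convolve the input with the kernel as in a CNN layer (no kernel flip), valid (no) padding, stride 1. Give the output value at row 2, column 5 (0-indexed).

The receptive field on the input at this output position is [0 / -2 / -1]. Elementwise product with the kernel and sum: -2·-2 + -1·1.

3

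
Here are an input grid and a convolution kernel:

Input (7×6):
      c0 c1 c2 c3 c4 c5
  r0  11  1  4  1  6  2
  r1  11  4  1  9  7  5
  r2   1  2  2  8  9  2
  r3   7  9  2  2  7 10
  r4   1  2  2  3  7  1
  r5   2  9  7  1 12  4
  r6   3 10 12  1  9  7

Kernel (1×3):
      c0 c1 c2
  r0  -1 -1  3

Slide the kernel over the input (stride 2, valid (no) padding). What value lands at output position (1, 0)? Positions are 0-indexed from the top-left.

The receptive field on the input at this output position is [1 2 2]. Elementwise product with the kernel and sum: 1·-1 + 2·-1 + 2·3.

3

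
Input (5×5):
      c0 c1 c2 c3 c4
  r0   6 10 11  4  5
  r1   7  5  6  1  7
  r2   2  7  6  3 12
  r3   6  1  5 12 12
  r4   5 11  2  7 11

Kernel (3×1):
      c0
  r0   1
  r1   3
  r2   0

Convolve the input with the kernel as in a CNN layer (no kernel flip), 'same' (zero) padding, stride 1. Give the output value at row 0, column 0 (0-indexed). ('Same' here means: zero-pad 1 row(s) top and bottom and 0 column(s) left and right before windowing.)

18

The receptive field on the zero-padded input at this output position is [0 / 6 / 7]. Elementwise product with the kernel and sum: 0·1 + 6·3.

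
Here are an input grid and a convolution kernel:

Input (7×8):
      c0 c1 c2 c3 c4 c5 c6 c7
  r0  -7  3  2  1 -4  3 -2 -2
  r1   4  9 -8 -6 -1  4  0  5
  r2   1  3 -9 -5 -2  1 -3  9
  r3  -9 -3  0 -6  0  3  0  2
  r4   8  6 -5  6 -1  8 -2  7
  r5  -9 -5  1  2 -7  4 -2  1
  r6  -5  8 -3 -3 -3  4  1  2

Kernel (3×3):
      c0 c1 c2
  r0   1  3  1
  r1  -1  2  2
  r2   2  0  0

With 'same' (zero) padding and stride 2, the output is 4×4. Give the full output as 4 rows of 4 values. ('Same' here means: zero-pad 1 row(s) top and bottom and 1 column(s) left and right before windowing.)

Output[0,0]: The receptive field on the zero-padded input at this output position is [0 0 0 / 0 -7 3 / 0 4 9]. Elementwise product with the kernel and sum: 0·1 + 0·3 + 0·1 + 0·-1 + -7·2 + 3·2 + 0·2.
Output[0,1]: The receptive field on the zero-padded input at this output position is [0 0 0 / 3 2 1 / 9 -8 -6]. Elementwise product with the kernel and sum: 0·1 + 0·3 + 0·1 + 3·-1 + 2·2 + 1·2 + 9·2.

-8 21 -15 -3
29 -58 -14 26
-2 -23 9 15
-26 -20 -10 1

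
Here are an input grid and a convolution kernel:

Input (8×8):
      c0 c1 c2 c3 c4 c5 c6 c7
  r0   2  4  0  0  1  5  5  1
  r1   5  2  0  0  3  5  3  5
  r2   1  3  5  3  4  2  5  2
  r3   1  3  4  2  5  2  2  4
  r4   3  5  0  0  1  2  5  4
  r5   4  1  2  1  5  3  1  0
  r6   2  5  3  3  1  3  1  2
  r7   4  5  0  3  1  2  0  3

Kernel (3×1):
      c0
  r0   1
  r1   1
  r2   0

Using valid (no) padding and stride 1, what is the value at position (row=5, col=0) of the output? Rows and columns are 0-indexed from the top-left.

The receptive field on the input at this output position is [4 / 2 / 4]. Elementwise product with the kernel and sum: 4·1 + 2·1.

6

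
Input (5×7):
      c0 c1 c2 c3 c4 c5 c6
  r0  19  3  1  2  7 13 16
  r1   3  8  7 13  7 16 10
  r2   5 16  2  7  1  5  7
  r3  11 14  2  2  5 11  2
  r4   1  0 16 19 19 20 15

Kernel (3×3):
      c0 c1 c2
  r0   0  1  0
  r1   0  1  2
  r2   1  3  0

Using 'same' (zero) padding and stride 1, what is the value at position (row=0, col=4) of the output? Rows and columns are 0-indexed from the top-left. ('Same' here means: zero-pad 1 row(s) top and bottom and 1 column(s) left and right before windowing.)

The receptive field on the zero-padded input at this output position is [0 0 0 / 2 7 13 / 13 7 16]. Elementwise product with the kernel and sum: 0·1 + 7·1 + 13·2 + 13·1 + 7·3.

67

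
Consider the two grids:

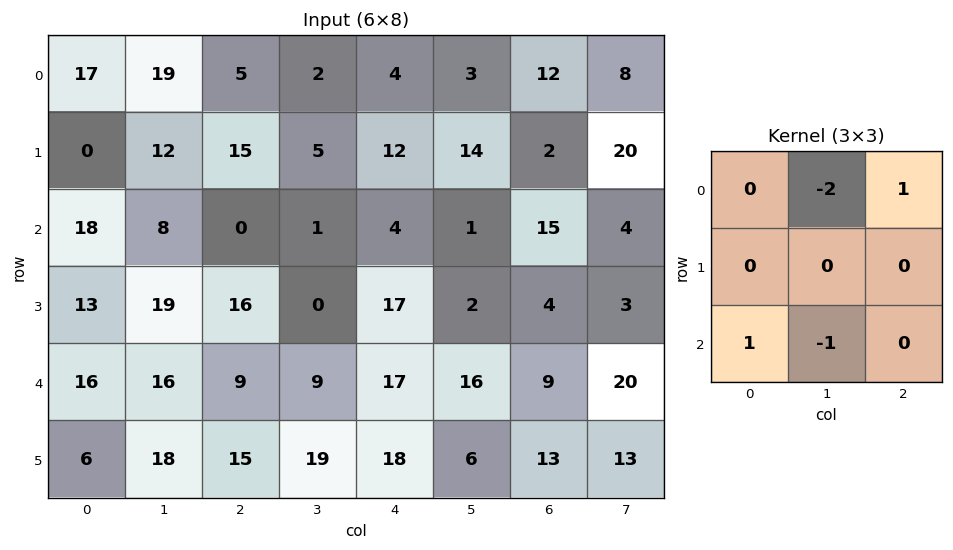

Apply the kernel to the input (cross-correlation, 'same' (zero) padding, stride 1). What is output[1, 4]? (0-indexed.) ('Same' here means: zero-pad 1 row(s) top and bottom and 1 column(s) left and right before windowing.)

-8

The receptive field on the zero-padded input at this output position is [2 4 3 / 5 12 14 / 1 4 1]. Elementwise product with the kernel and sum: 4·-2 + 3·1 + 1·1 + 4·-1.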